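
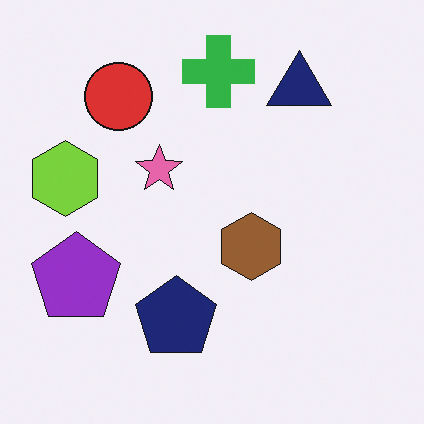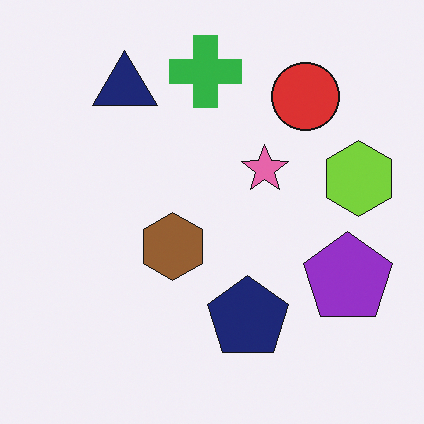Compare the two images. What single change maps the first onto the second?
It was flipped horizontally (left ↔ right).

The lime hexagon is in the left of the first image and the right of the second — shapes on opposite sides of the vertical midline have swapped in a mirror flip.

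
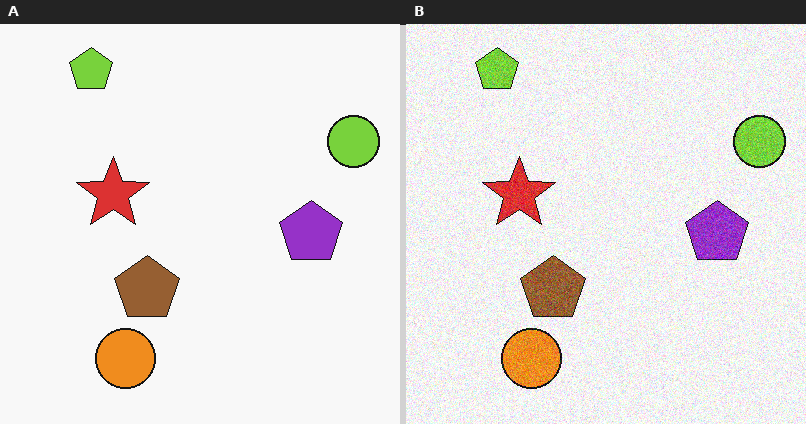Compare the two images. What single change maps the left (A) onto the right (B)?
This is the original image degraded with visible gaussian noise.

Random speckle covers the whole image, including the flat background.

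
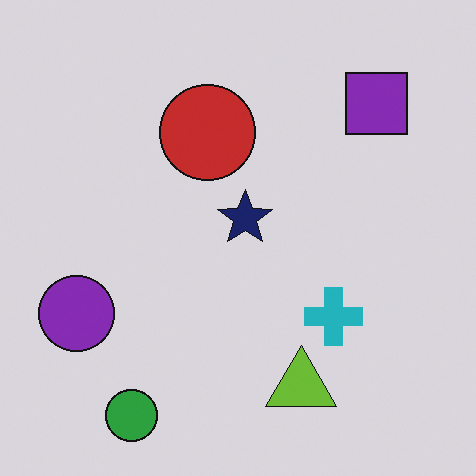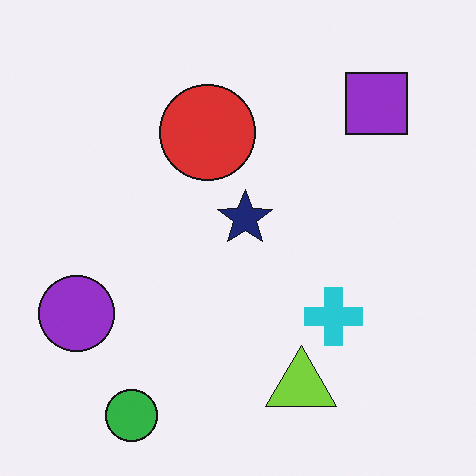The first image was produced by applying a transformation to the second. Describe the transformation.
Darkened a little.

Every pixel — background and shapes alike — is uniformly darkened.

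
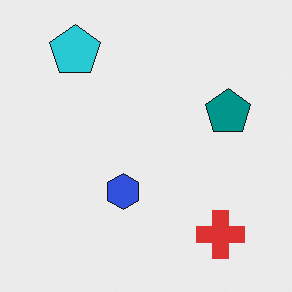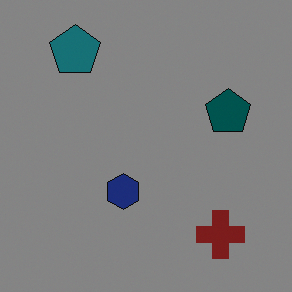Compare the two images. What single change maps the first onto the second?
Darkened a lot.

Every pixel — background and shapes alike — is uniformly darkened.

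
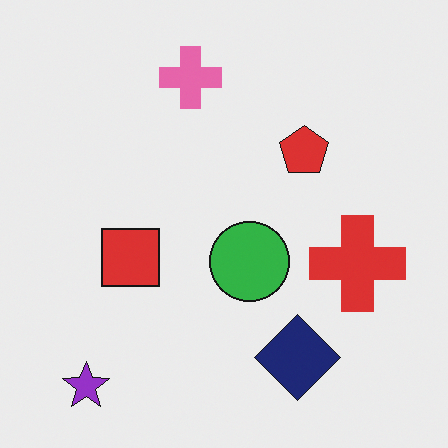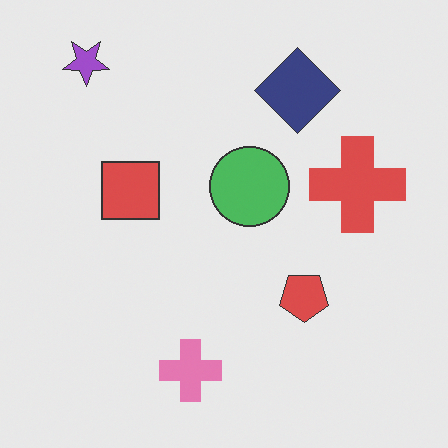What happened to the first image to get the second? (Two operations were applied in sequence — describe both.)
The transformation is: flipped vertically (top ↔ bottom), then given slightly reduced contrast.

The purple star is in the bottom-left of the first image and the top-left of the second — shapes on opposite sides of the horizontal midline have swapped in a mirror flip. Tones are pushed toward mid-grey across the whole image — a global contrast change.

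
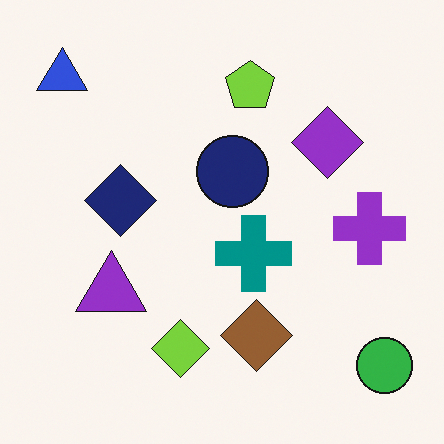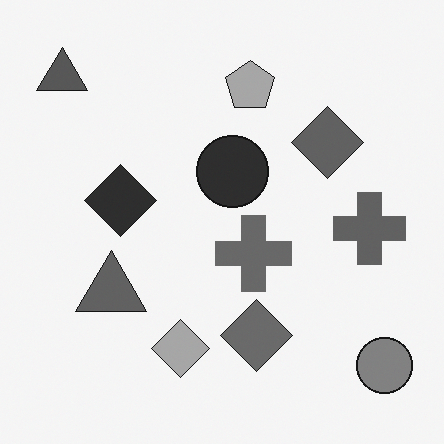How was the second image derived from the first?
Converted to grayscale.

All color is removed — every shape is now a shade of grey.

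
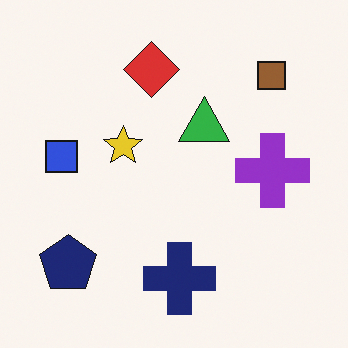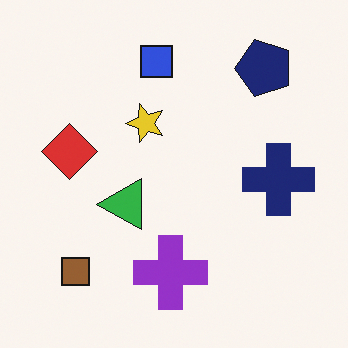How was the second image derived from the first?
Transposed (reflected across the top-left ↔ bottom-right diagonal).

Shapes have swapped their row and column positions — what was in the top-right is now in the bottom-left — a diagonal reflection.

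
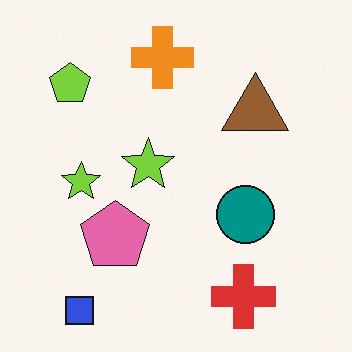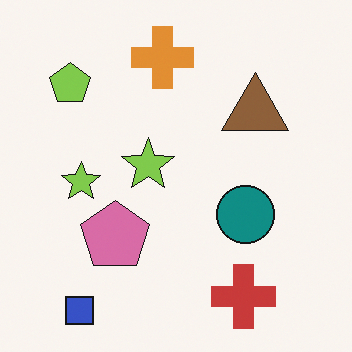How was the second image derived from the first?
Slightly desaturated.

All colors are more muted and greyish — a global saturation change.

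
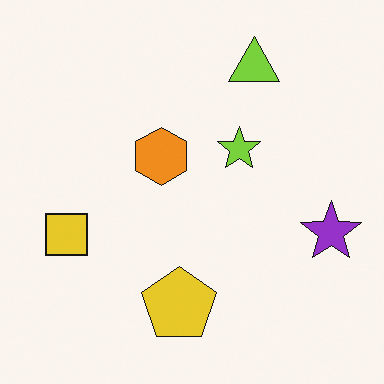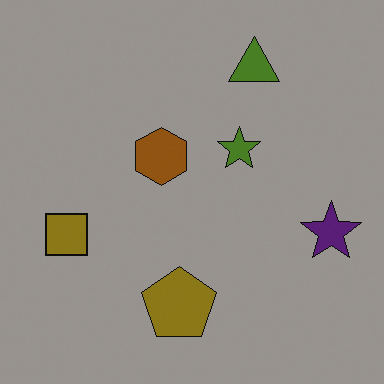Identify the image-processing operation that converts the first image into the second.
The transformation is: substantially darkened.

Every pixel — background and shapes alike — is uniformly darkened.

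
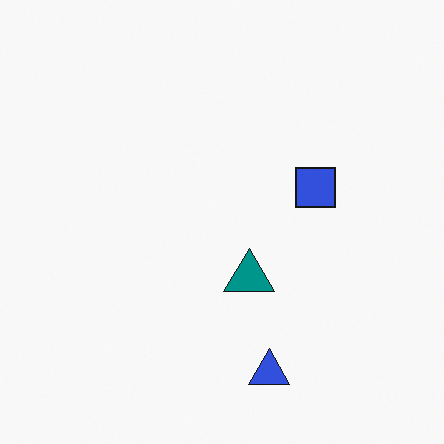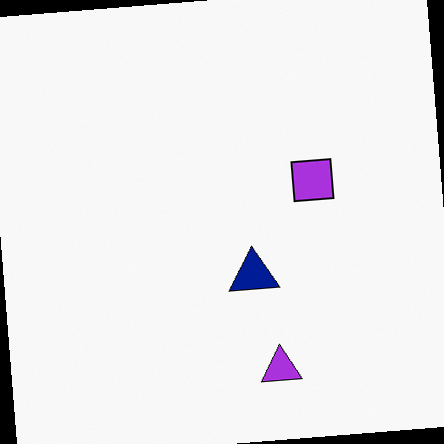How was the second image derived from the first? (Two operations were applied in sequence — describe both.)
This is the original image hue-shifted by a small amount, then rotated counter-clockwise by a few degrees.

Every shape's color has rotated by the same amount around the hue wheel — a uniform hue shift. Every shape is tilted by the same angle and the image corners show triangular fill wedges — a whole-image rotation by a non-right angle.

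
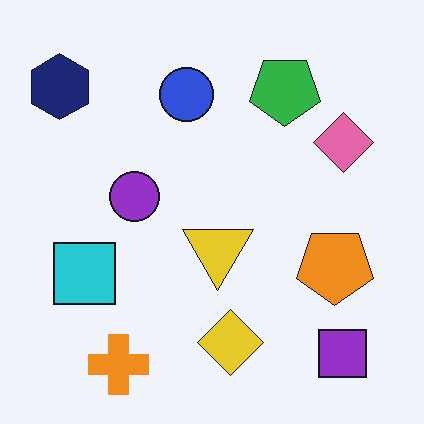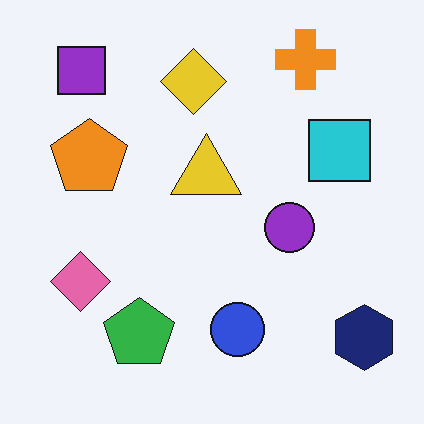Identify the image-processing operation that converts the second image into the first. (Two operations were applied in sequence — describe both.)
The image was rotated 180°, then JPEG-compressed with visible artifacts.

The navy hexagon sits in the bottom-right of the second image and the top-left of the first — consistent with a whole-image 180° rotation. Blocky 8×8 compression artifacts appear around shape edges and the flat background shows ringing — characteristic JPEG degradation.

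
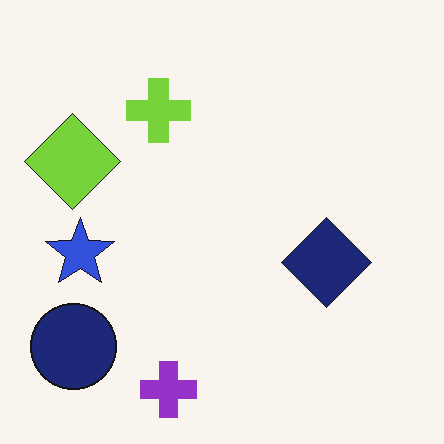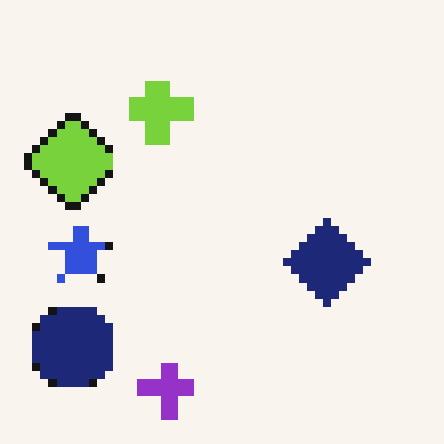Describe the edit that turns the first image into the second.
The image was pixelated into visible square blocks.

Shapes are reduced to large square blocks; fine edges and outlines are lost — a downscale-then-upscale (mosaic) effect.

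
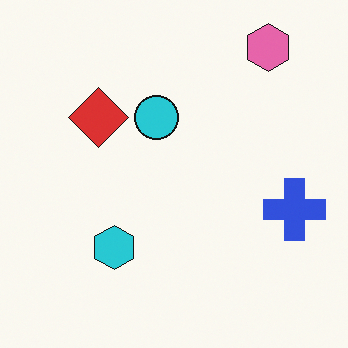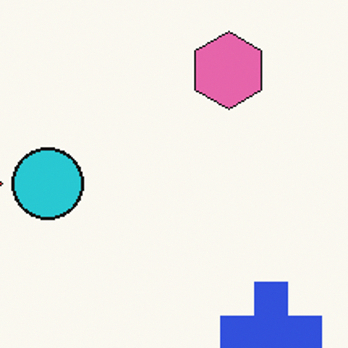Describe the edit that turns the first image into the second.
This is the original image cropped tightly and scaled back up.

The visible shapes are larger and the field of view is narrower; shapes near the original edges may be partly or wholly outside the frame — a crop-and-rescale.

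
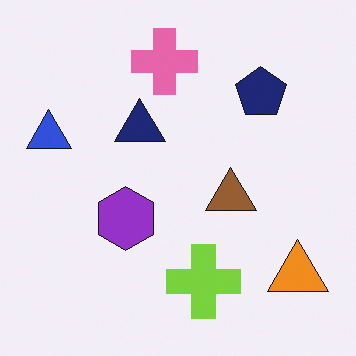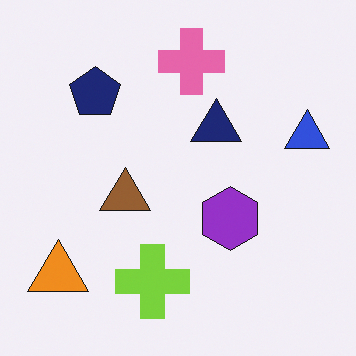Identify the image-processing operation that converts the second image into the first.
The image was flipped horizontally (left ↔ right).

The blue triangle is in the right of the second image and the left of the first — shapes on opposite sides of the vertical midline have swapped in a mirror flip.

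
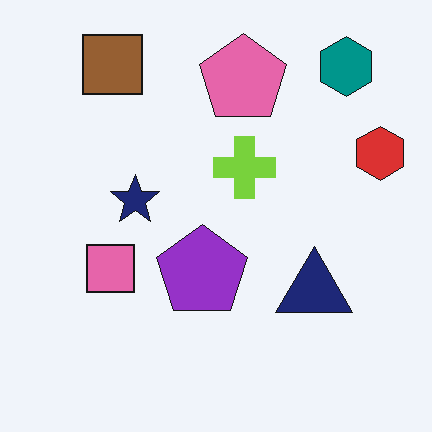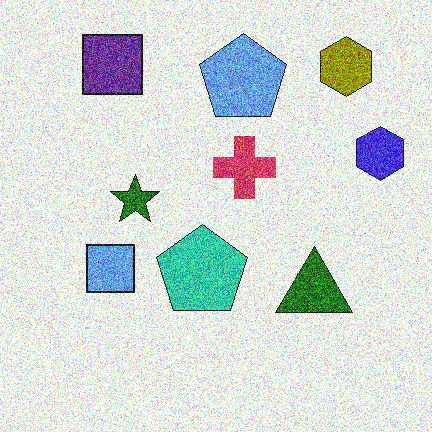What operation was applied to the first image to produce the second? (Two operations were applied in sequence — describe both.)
Hue-shifted through roughly half the color wheel, then degraded with a thick layer of grain.

Every shape's color has rotated by the same amount around the hue wheel — a uniform hue shift. Random speckle covers the whole image, including the flat background.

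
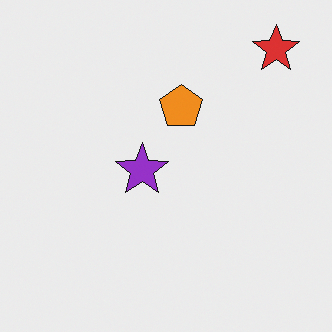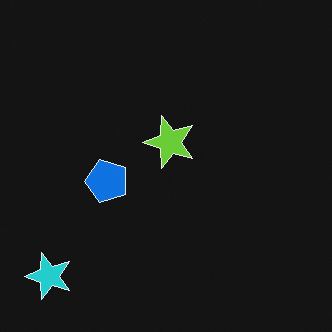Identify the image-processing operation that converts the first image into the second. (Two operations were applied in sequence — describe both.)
The second image is the first transposed (reflected across the top-left ↔ bottom-right diagonal), then color-inverted (negative).

Shapes have swapped their row and column positions — what was in the top-right is now in the bottom-left — a diagonal reflection. The light background has become dark and every shape's color is its complement — a photographic negative.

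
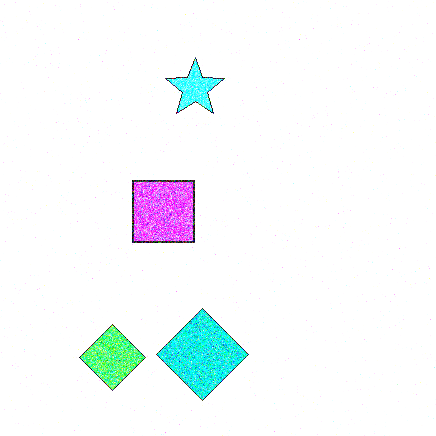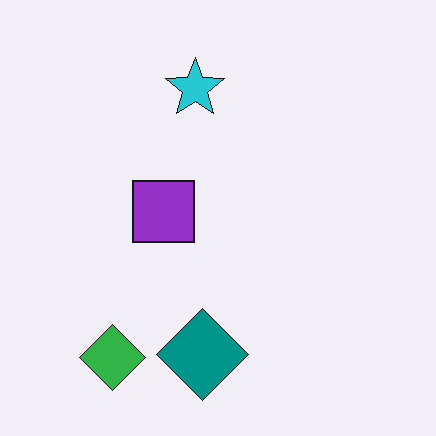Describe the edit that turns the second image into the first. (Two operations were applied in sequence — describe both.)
Degraded with strong gaussian noise, then brightened a lot.

Random speckle covers the whole image, including the flat background. Every pixel — background and shapes alike — is uniformly brightened.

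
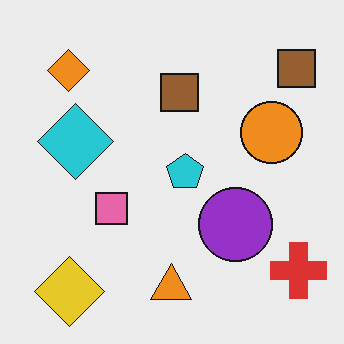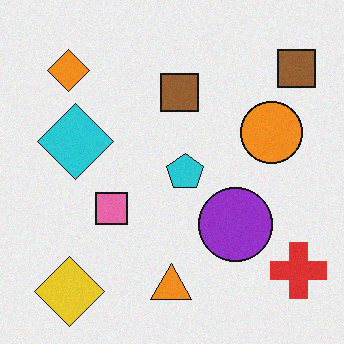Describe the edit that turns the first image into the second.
The second image is the first degraded with subtle gaussian noise.

Random speckle covers the whole image, including the flat background.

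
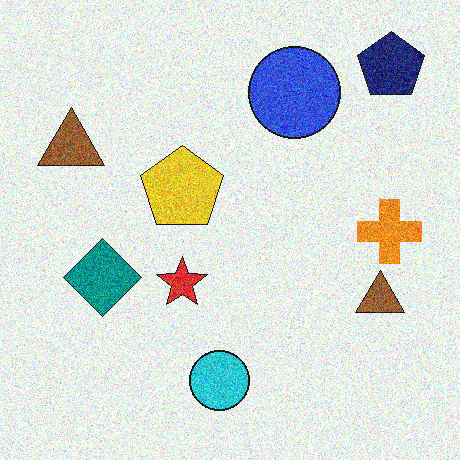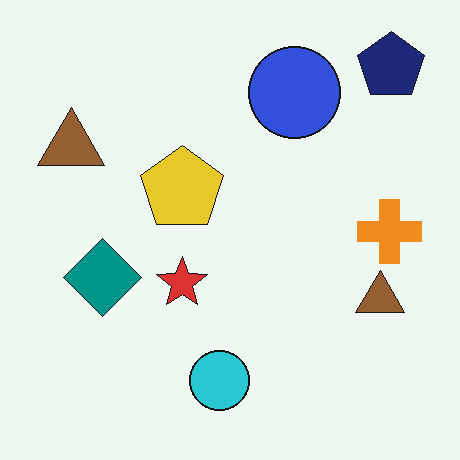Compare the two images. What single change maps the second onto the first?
The first image is the second degraded with a thick layer of grain.

Random speckle covers the whole image, including the flat background.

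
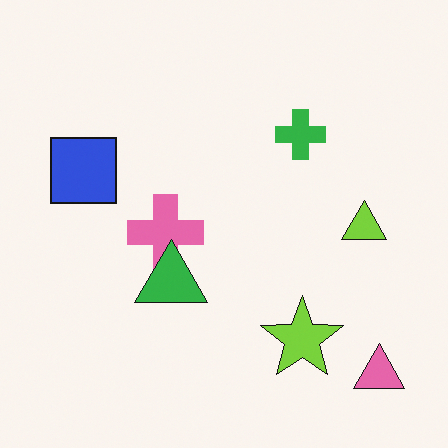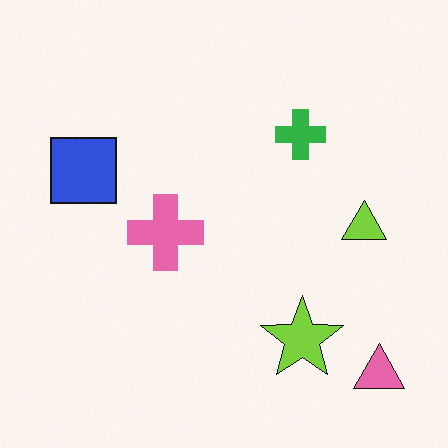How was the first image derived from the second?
Overlaid with an additional green triangle.

A green triangle appears in the first image that is absent from the second.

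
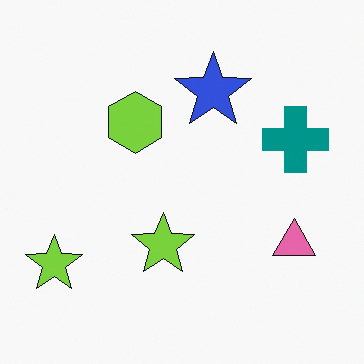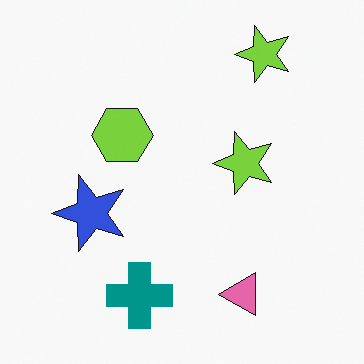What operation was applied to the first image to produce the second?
It was transposed (reflected across the top-left ↔ bottom-right diagonal).

Shapes have swapped their row and column positions — what was in the top-right is now in the bottom-left — a diagonal reflection.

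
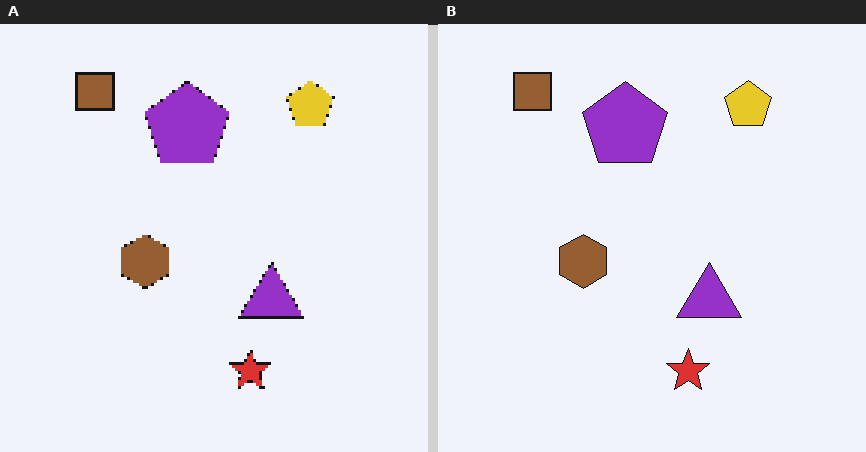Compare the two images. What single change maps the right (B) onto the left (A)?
The image was lightly pixelated (a mild mosaic effect).

Shapes are reduced to large square blocks; fine edges and outlines are lost — a downscale-then-upscale (mosaic) effect.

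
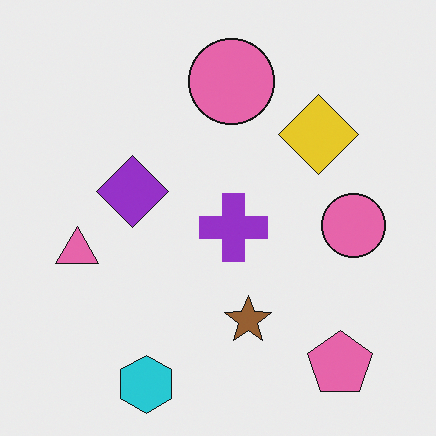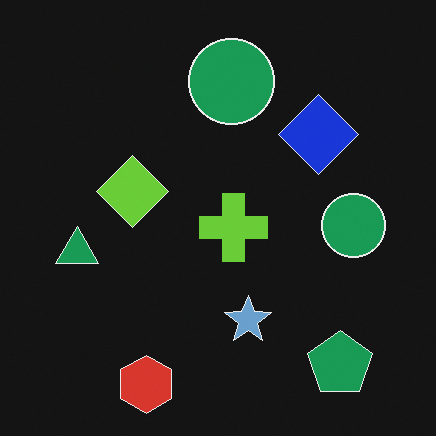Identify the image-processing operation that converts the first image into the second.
The transformation is: color-inverted (negative).

The light background has become dark and every shape's color is its complement — a photographic negative.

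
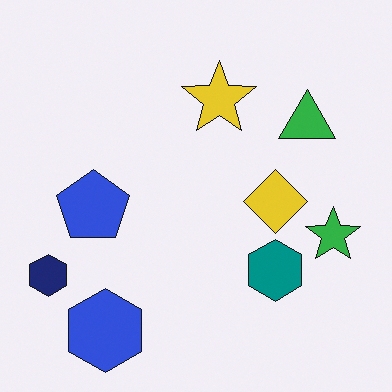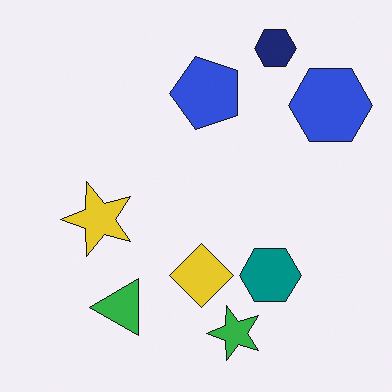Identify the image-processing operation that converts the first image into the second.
The transformation is: transposed (reflected across the top-left ↔ bottom-right diagonal).

Shapes have swapped their row and column positions — what was in the top-right is now in the bottom-left — a diagonal reflection.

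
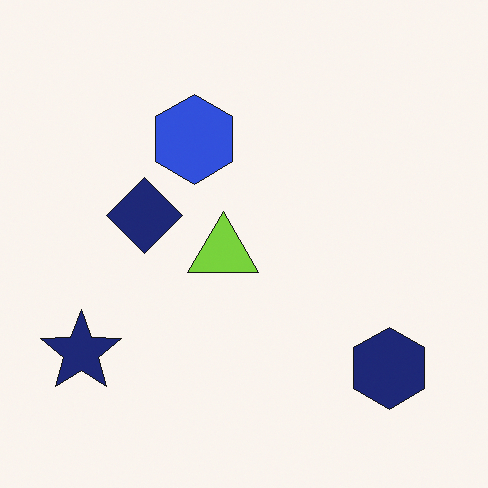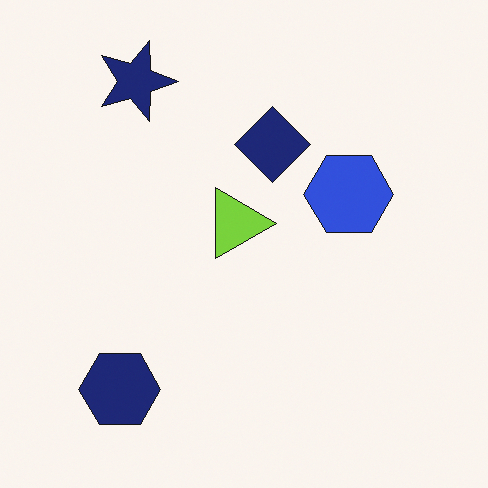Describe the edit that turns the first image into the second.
It was rotated 90° clockwise.

The navy star sits in the bottom-left of the first image and the top-left of the second — consistent with a whole-image 90° clockwise rotation.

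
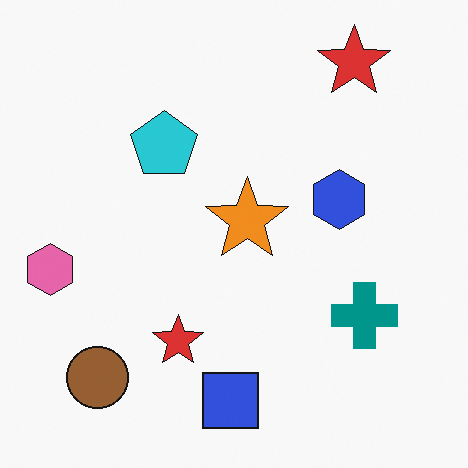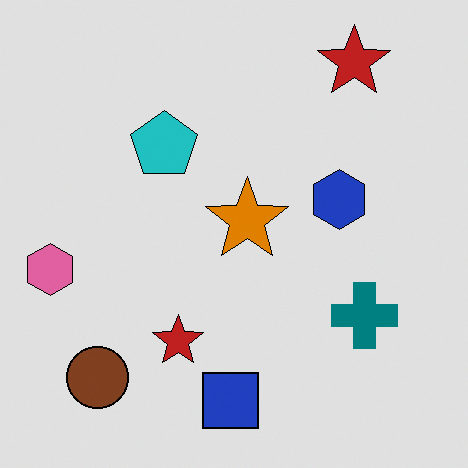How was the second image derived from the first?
The image was moderately posterized.

Each flat color has snapped to a coarser quantized level — most visibly, the near-white background has dropped to a flat grey.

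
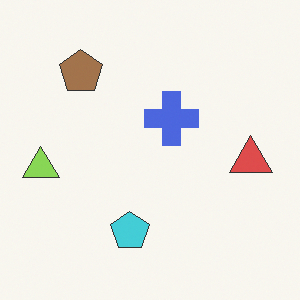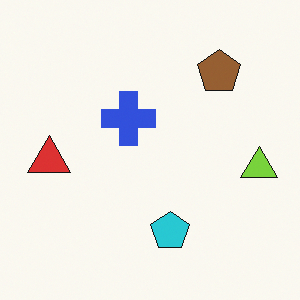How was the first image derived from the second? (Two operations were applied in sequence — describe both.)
It was flipped horizontally (left ↔ right), then given slightly reduced contrast.

The lime triangle is in the right of the second image and the left of the first — shapes on opposite sides of the vertical midline have swapped in a mirror flip. Tones are pushed toward mid-grey across the whole image — a global contrast change.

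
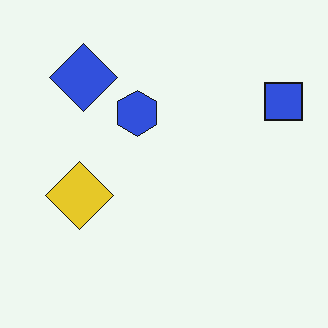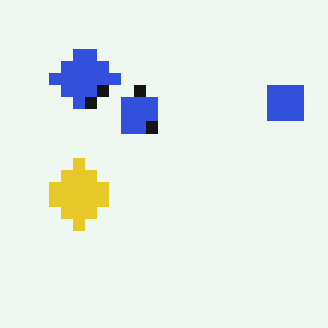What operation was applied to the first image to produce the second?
The second image is the first coarsely pixelated.

Shapes are reduced to large square blocks; fine edges and outlines are lost — a downscale-then-upscale (mosaic) effect.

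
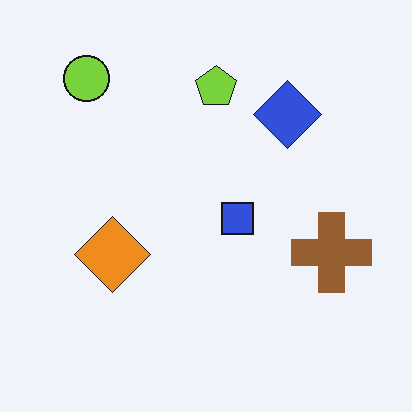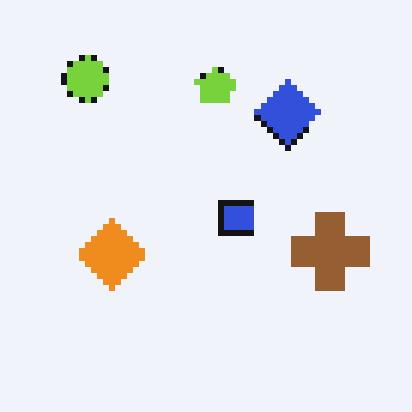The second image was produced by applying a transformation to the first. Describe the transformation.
The image was pixelated into visible square blocks.

Shapes are reduced to large square blocks; fine edges and outlines are lost — a downscale-then-upscale (mosaic) effect.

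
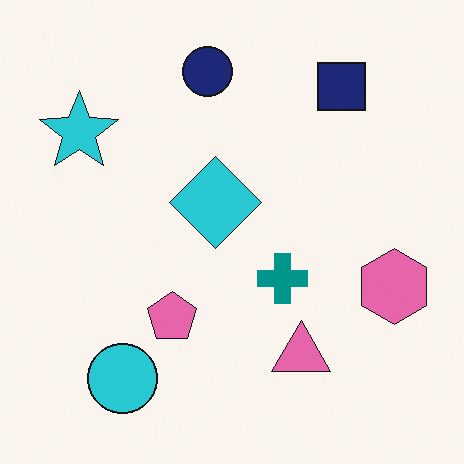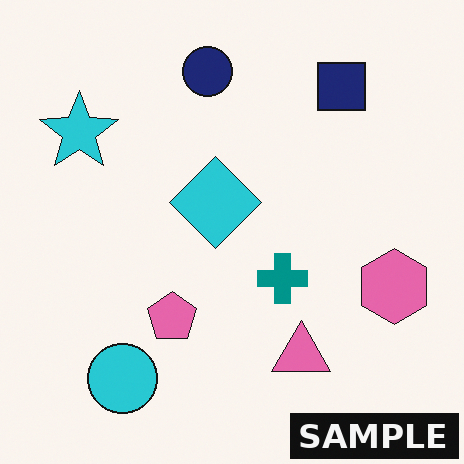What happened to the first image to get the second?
The transformation is: watermarked with the text "SAMPLE" in the lower-right corner.

A dark label reading "SAMPLE" appears in the lower-right corner.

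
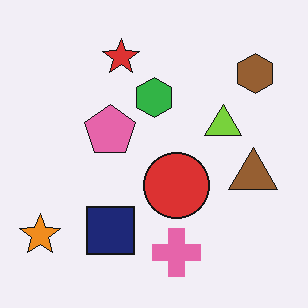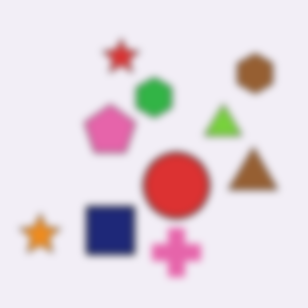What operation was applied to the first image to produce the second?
Moderately blurred.

Shape edges and outlines are uniformly softened across the whole image.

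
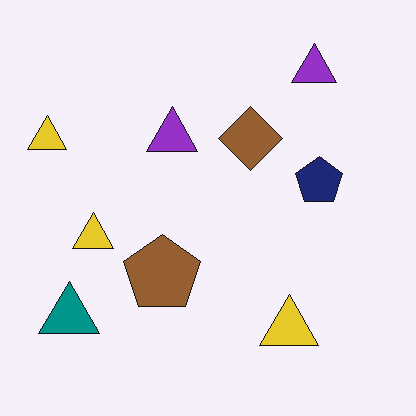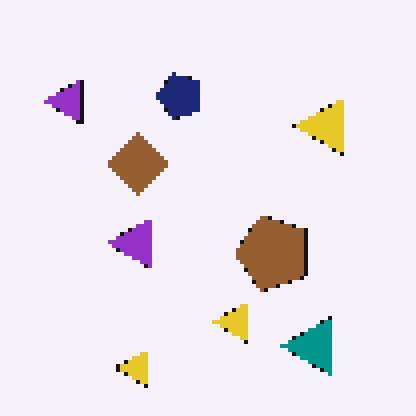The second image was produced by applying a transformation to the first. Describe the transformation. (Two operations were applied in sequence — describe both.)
The image was rotated 90° counter-clockwise, then mildly pixelated.

The teal triangle sits in the bottom-left of the first image and the bottom-right of the second — consistent with a whole-image 90° counter-clockwise rotation. Shapes are reduced to large square blocks; fine edges and outlines are lost — a downscale-then-upscale (mosaic) effect.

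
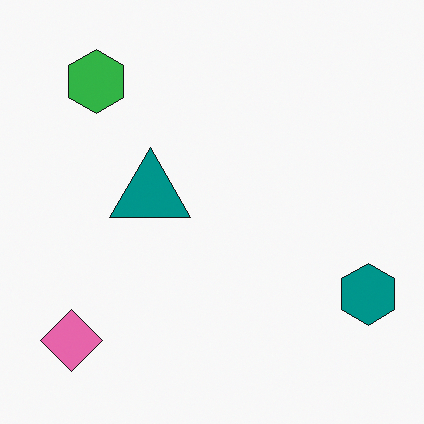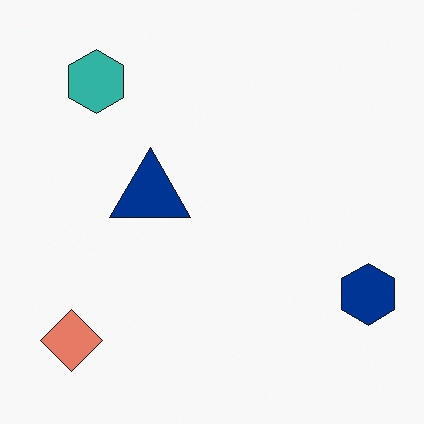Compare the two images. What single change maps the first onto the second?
It was hue-shifted slightly.

Every shape's color has rotated by the same amount around the hue wheel — a uniform hue shift.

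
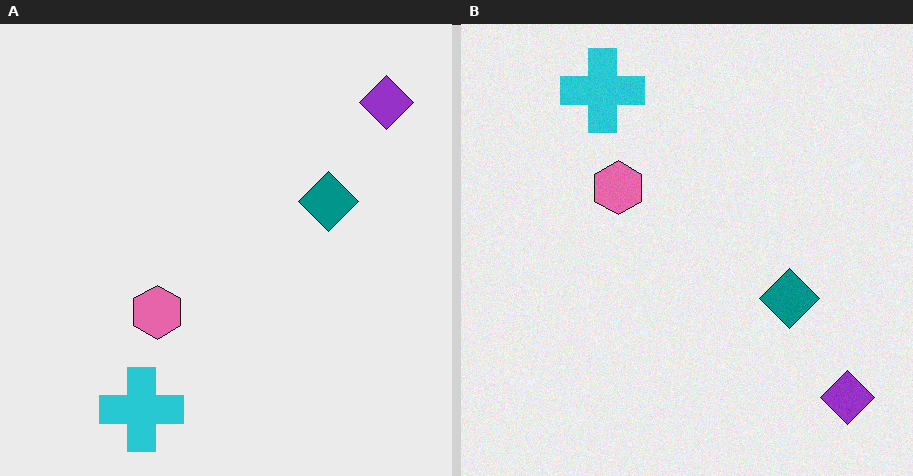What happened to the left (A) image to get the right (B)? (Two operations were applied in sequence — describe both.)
The image was degraded with subtle gaussian noise, then flipped vertically (top ↔ bottom).

Random speckle covers the whole image, including the flat background. The cyan cross is in the bottom-left of the left (A) image and the top-left of the right (B) — shapes on opposite sides of the horizontal midline have swapped in a mirror flip.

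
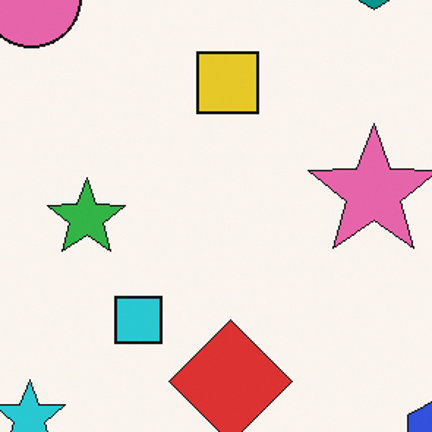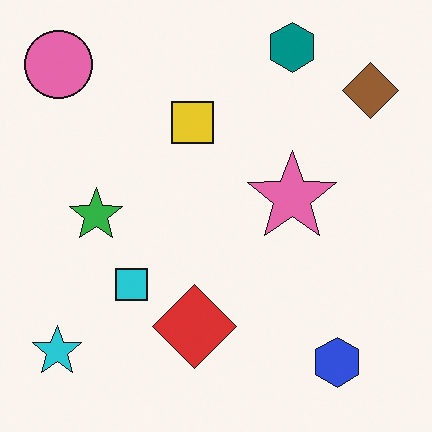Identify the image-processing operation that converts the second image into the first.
This is the original image cropped to a modestly smaller region and rescaled.

The visible shapes are larger and the field of view is narrower; shapes near the original edges may be partly or wholly outside the frame — a crop-and-rescale.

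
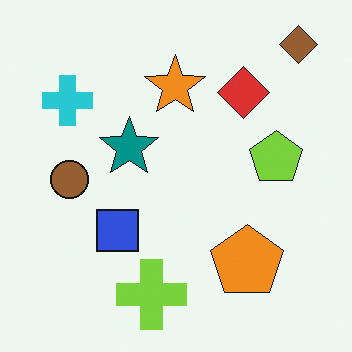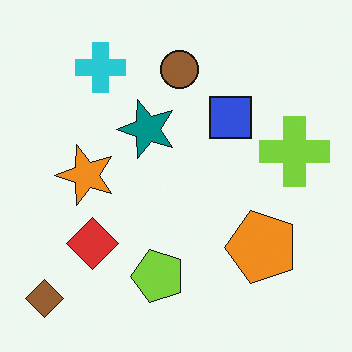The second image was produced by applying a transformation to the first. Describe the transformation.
The transformation is: transposed (reflected across the top-left ↔ bottom-right diagonal).

Shapes have swapped their row and column positions — what was in the top-right is now in the bottom-left — a diagonal reflection.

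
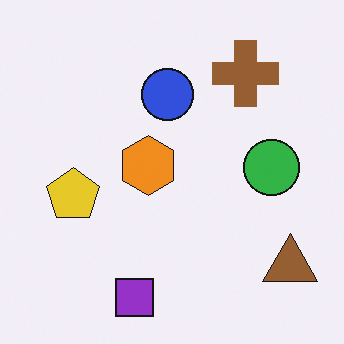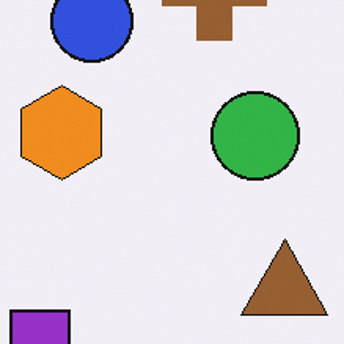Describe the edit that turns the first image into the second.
It was cropped slightly and scaled back up.

The visible shapes are larger and the field of view is narrower; shapes near the original edges may be partly or wholly outside the frame — a crop-and-rescale.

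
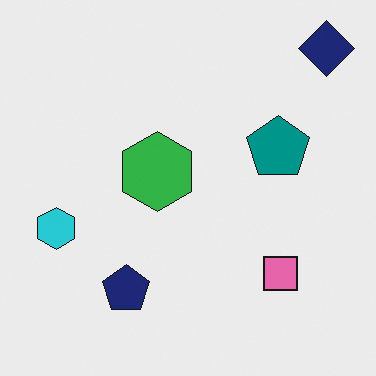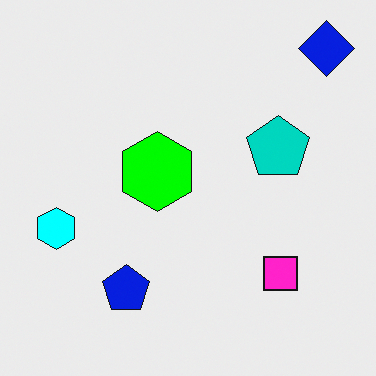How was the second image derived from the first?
The image was heavily oversaturated.

All colors are more vivid — a global saturation change.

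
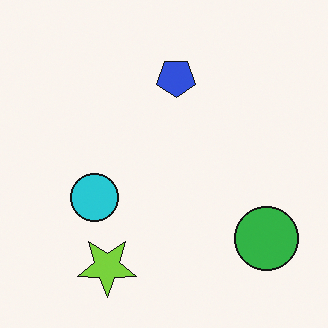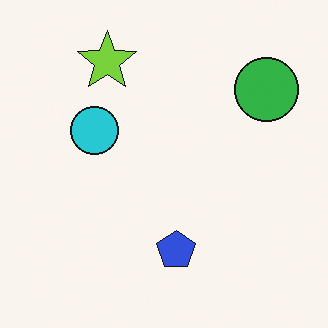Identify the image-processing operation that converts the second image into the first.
Flipped vertically (top ↔ bottom).

The lime star is in the top-left of the second image and the bottom-left of the first — shapes on opposite sides of the horizontal midline have swapped in a mirror flip.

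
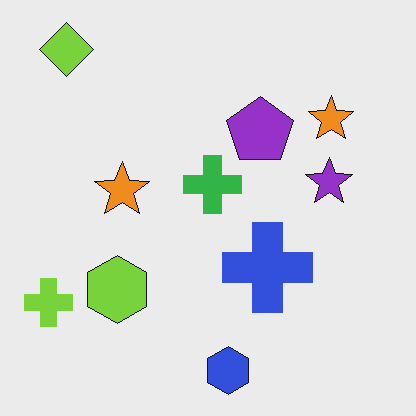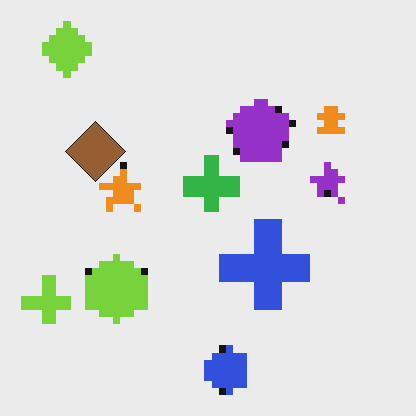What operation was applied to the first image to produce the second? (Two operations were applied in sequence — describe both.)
Pixelated into visible square blocks, then overlaid with an additional brown diamond.

Shapes are reduced to large square blocks; fine edges and outlines are lost — a downscale-then-upscale (mosaic) effect. A brown diamond appears in the second image that is absent from the first.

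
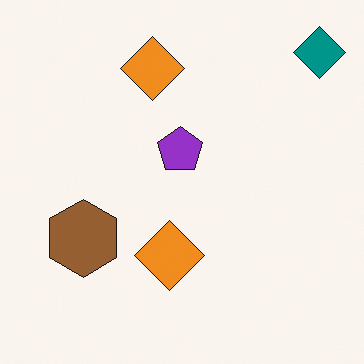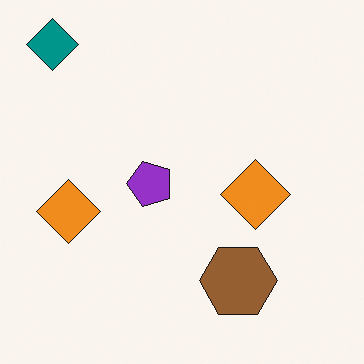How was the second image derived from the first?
The transformation is: rotated 90° counter-clockwise.

The teal diamond sits in the top-right of the first image and the top-left of the second — consistent with a whole-image 90° counter-clockwise rotation.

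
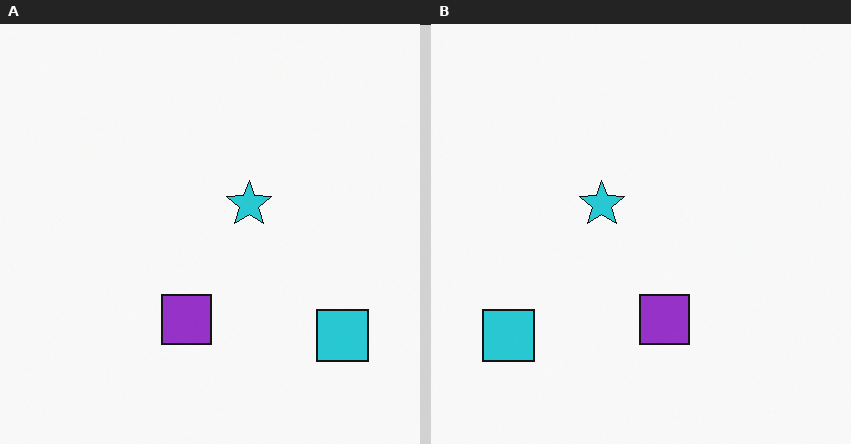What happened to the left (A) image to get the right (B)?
The right (B) image is the left (A) flipped horizontally (left ↔ right).

The cyan square is in the bottom-right of the left (A) image and the bottom-left of the right (B) — shapes on opposite sides of the vertical midline have swapped in a mirror flip.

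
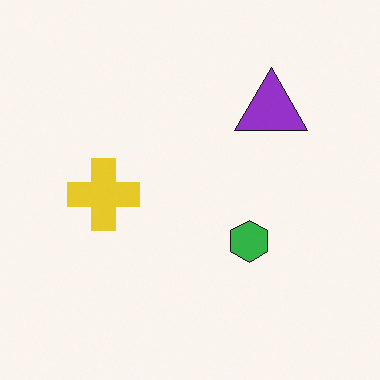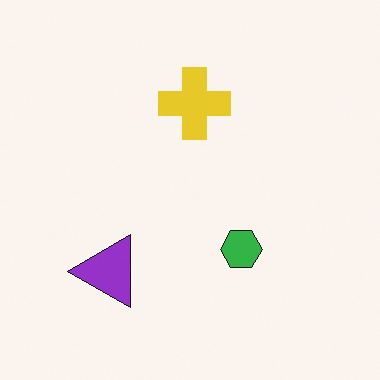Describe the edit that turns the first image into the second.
This is the original image transposed (reflected across the top-left ↔ bottom-right diagonal).

Shapes have swapped their row and column positions — what was in the top-right is now in the bottom-left — a diagonal reflection.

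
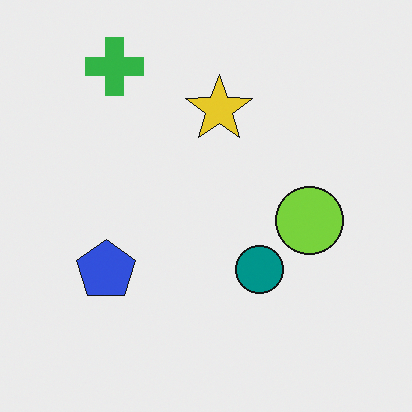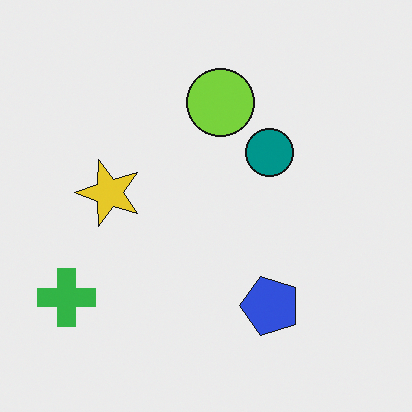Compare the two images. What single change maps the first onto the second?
It was rotated 90° counter-clockwise.

The green cross sits in the top-left of the first image and the bottom-left of the second — consistent with a whole-image 90° counter-clockwise rotation.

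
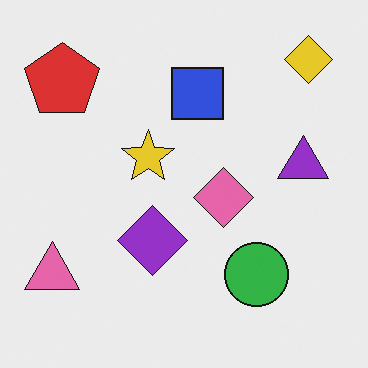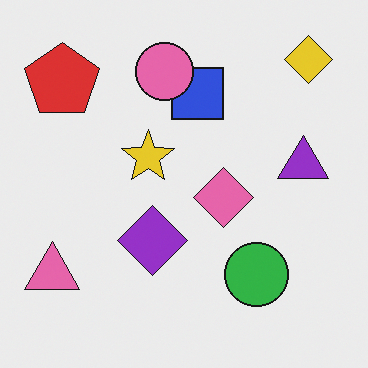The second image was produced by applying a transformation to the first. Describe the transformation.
This is the original image overlaid with an additional pink circle.

A pink circle appears in the second image that is absent from the first.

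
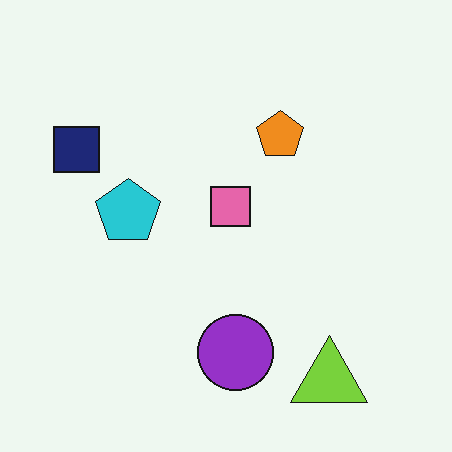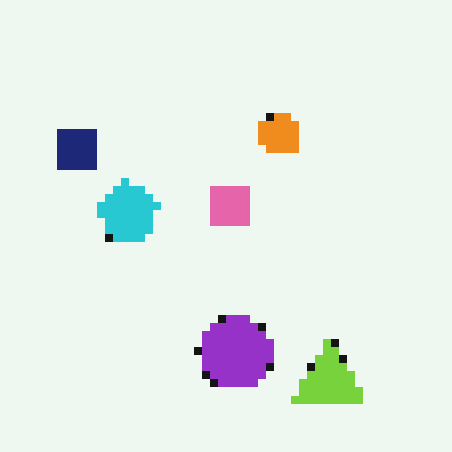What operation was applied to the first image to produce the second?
The transformation is: moderately pixelated.

Shapes are reduced to large square blocks; fine edges and outlines are lost — a downscale-then-upscale (mosaic) effect.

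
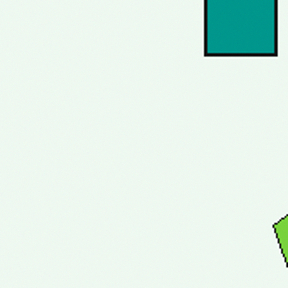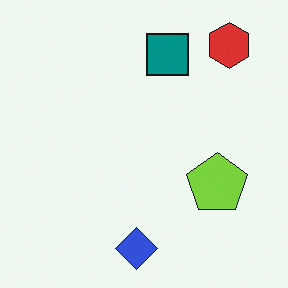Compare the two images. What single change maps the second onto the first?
The image was cropped tightly and scaled back up.

The visible shapes are larger and the field of view is narrower; shapes near the original edges may be partly or wholly outside the frame — a crop-and-rescale.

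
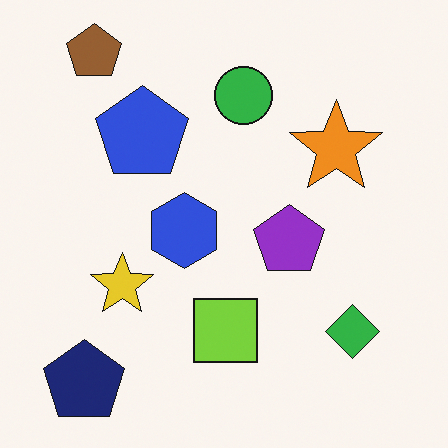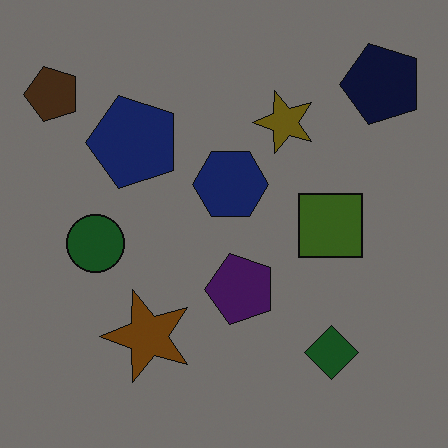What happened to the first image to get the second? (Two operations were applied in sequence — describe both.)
The transformation is: darkened a lot, then transposed (reflected across the top-left ↔ bottom-right diagonal).

Every pixel — background and shapes alike — is uniformly darkened. Shapes have swapped their row and column positions — what was in the top-right is now in the bottom-left — a diagonal reflection.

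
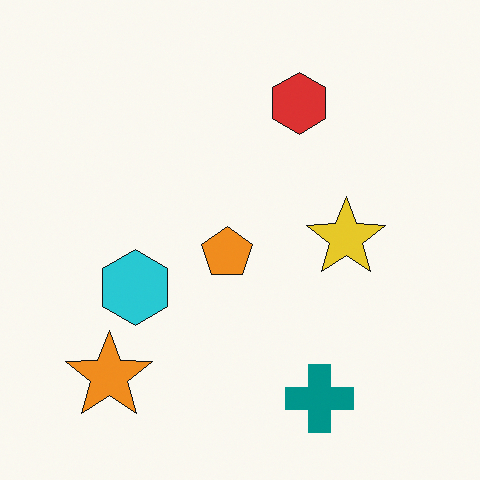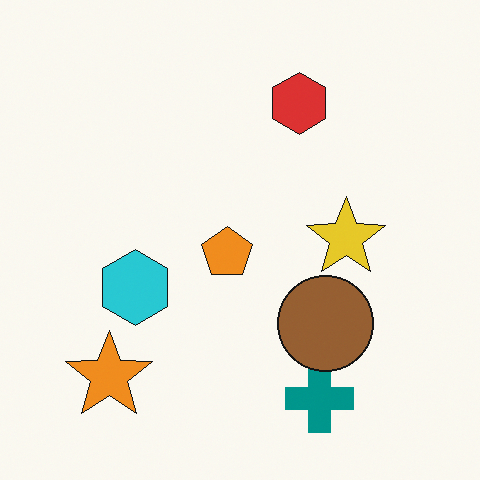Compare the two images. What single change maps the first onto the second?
Overlaid with an additional brown circle.

A brown circle appears in the second image that is absent from the first.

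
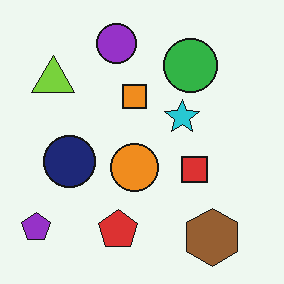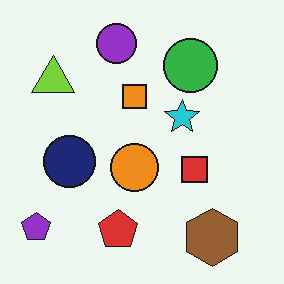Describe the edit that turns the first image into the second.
JPEG-compressed with visible artifacts.

Blocky 8×8 compression artifacts appear around shape edges and the flat background shows ringing — characteristic JPEG degradation.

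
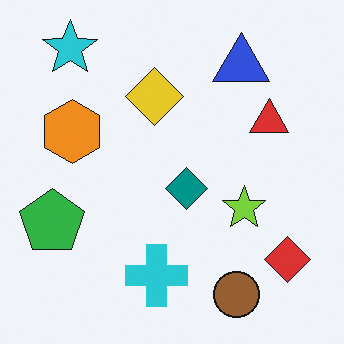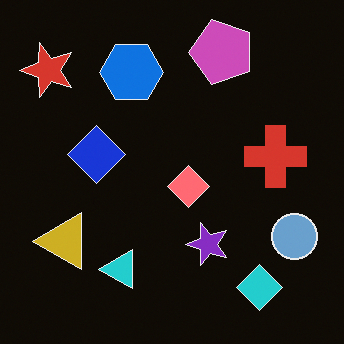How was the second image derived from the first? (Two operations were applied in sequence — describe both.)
This is the original image color-inverted (negative), then transposed (reflected across the top-left ↔ bottom-right diagonal).

The light background has become dark and every shape's color is its complement — a photographic negative. Shapes have swapped their row and column positions — what was in the top-right is now in the bottom-left — a diagonal reflection.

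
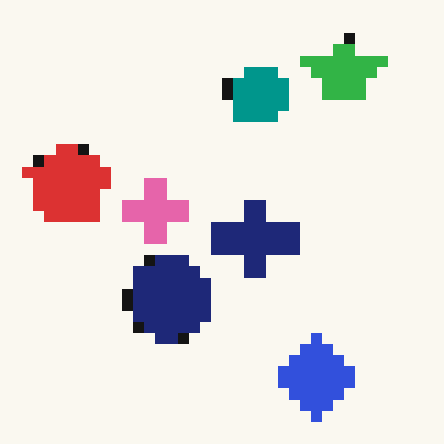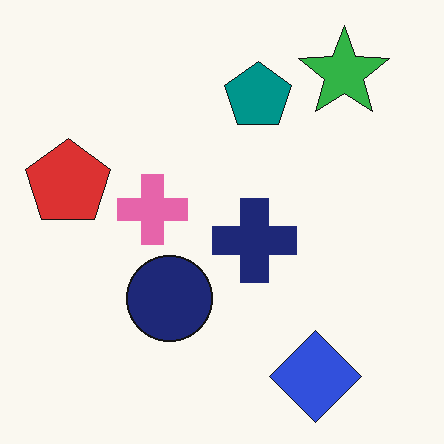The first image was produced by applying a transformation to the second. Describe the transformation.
The image was coarsely pixelated.

Shapes are reduced to large square blocks; fine edges and outlines are lost — a downscale-then-upscale (mosaic) effect.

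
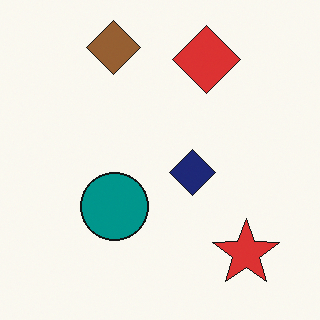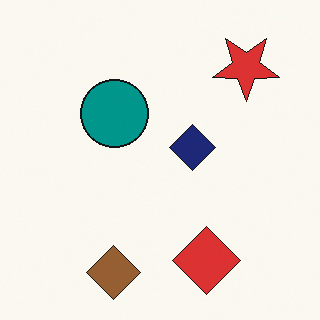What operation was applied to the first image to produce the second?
The second image is the first flipped vertically (top ↔ bottom).

The brown diamond is in the top of the first image and the bottom of the second — shapes on opposite sides of the horizontal midline have swapped in a mirror flip.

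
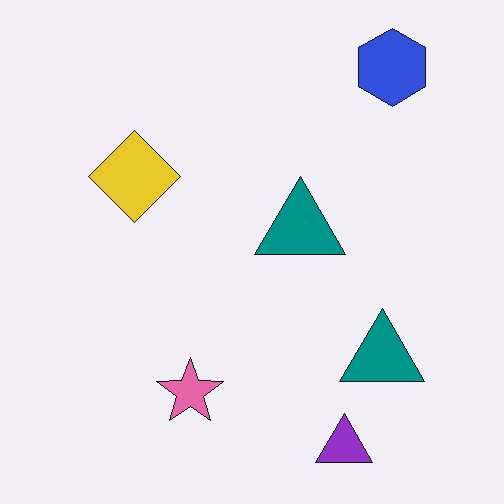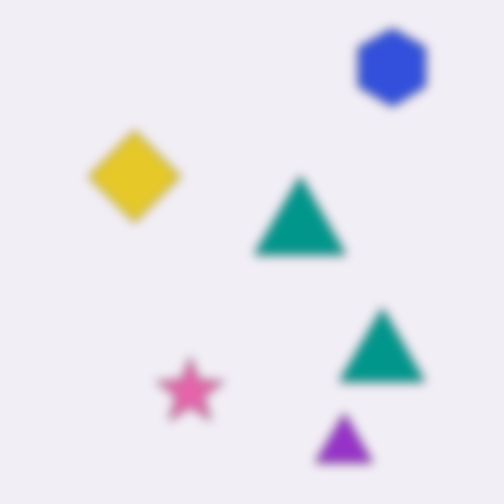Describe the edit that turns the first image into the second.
This is the original image strongly gaussian-blurred.

Shape edges and outlines are uniformly softened across the whole image.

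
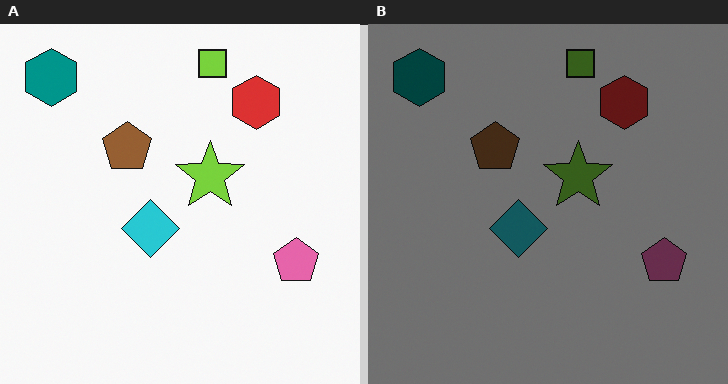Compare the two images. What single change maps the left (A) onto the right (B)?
Noticeably darkened.

Every pixel — background and shapes alike — is uniformly darkened.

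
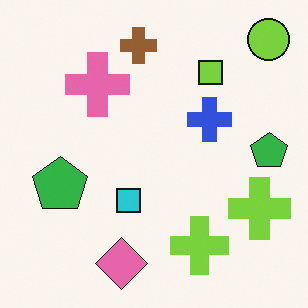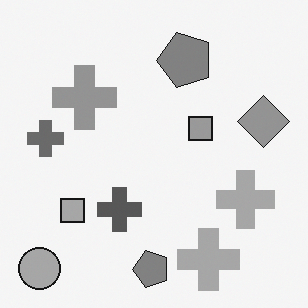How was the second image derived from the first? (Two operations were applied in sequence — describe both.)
Converted to grayscale, then transposed (reflected across the top-left ↔ bottom-right diagonal).

All color is removed — every shape is now a shade of grey. Shapes have swapped their row and column positions — what was in the top-right is now in the bottom-left — a diagonal reflection.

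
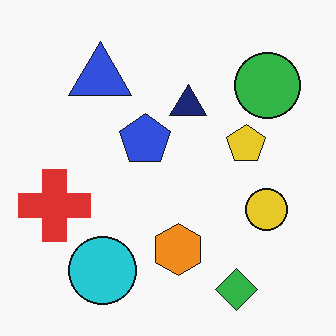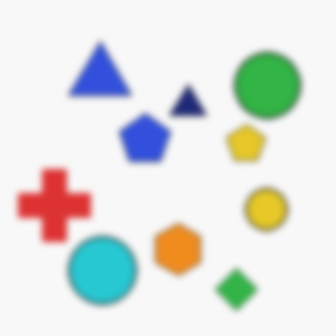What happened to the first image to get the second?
The transformation is: noticeably gaussian-blurred.

Shape edges and outlines are uniformly softened across the whole image.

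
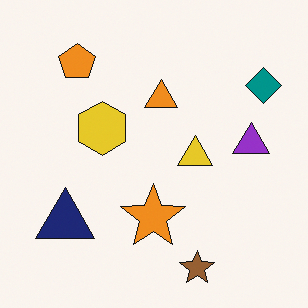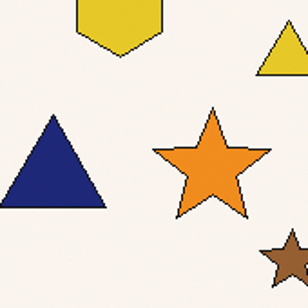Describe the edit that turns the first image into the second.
Cropped tightly and scaled back up.

The visible shapes are larger and the field of view is narrower; shapes near the original edges may be partly or wholly outside the frame — a crop-and-rescale.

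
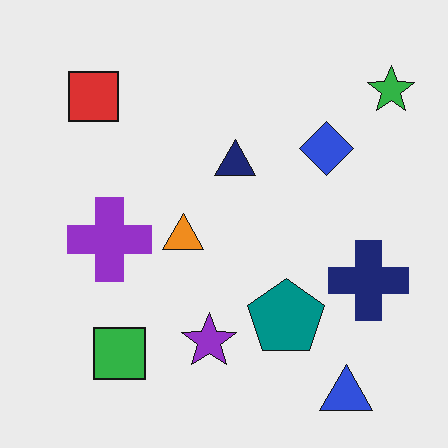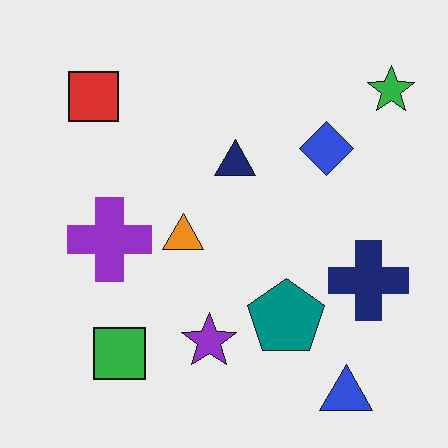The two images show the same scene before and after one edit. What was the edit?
The second image is the first given moderate JPEG compression.

Blocky 8×8 compression artifacts appear around shape edges and the flat background shows ringing — characteristic JPEG degradation.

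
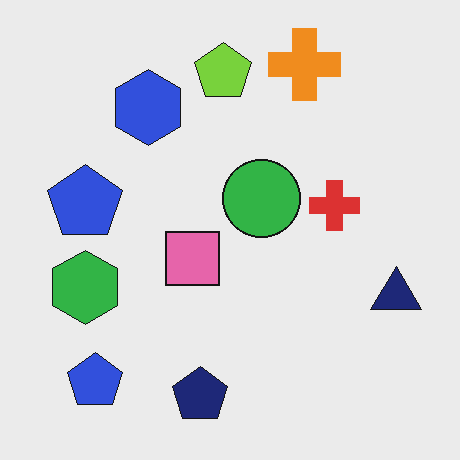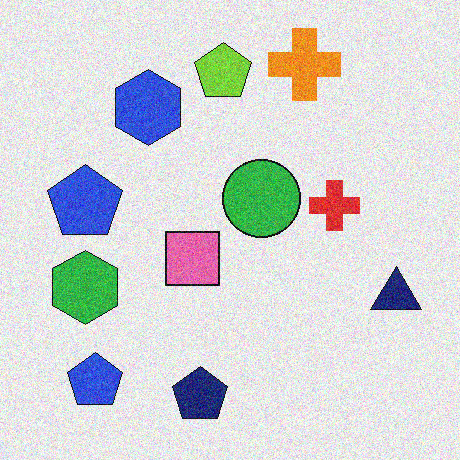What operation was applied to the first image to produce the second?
This is the original image degraded with moderate additive noise.

Random speckle covers the whole image, including the flat background.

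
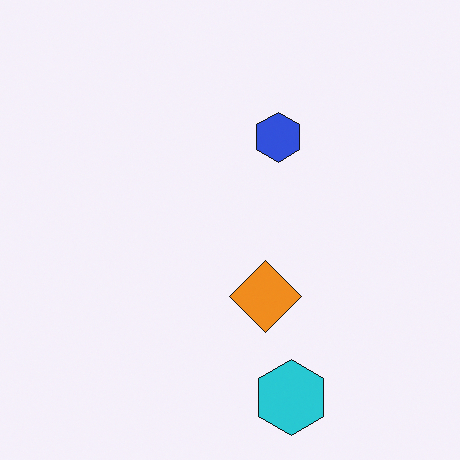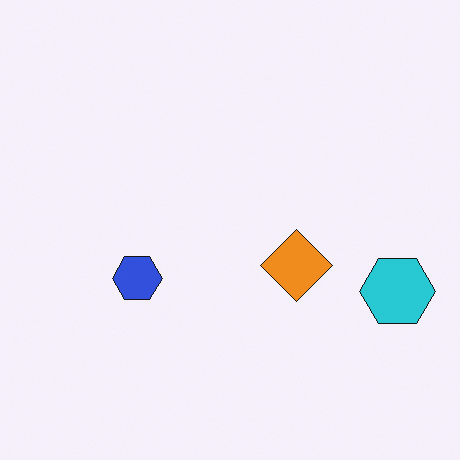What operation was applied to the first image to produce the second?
This is the original image transposed (reflected across the top-left ↔ bottom-right diagonal).

Shapes have swapped their row and column positions — what was in the top-right is now in the bottom-left — a diagonal reflection.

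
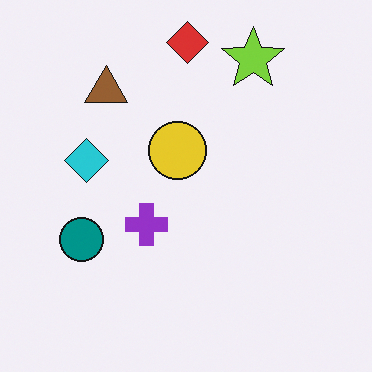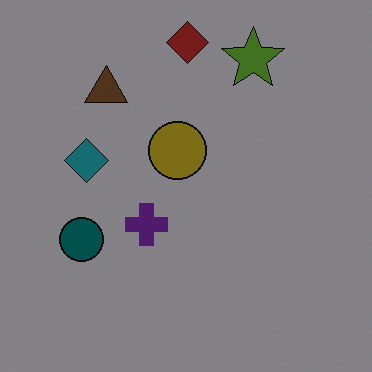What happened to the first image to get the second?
The second image is the first substantially darkened.

Every pixel — background and shapes alike — is uniformly darkened.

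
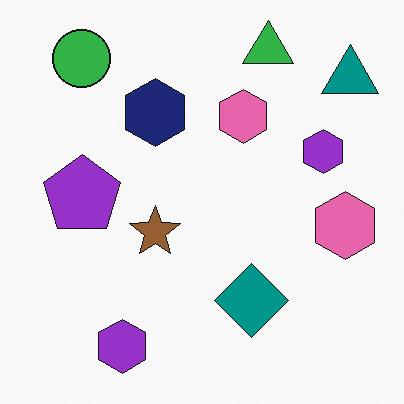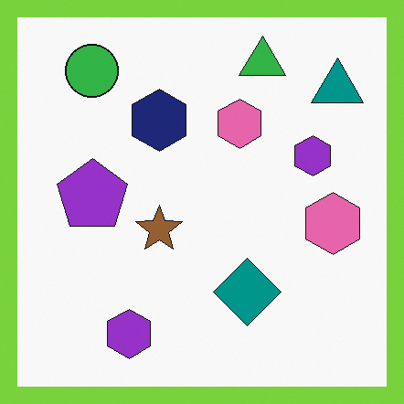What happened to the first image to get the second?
This is the original image framed with a lime border.

A solid lime frame runs around the edge of the second image, with the content slightly shrunk inside it.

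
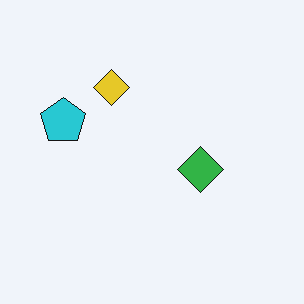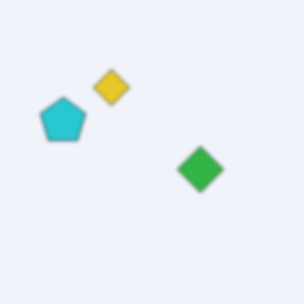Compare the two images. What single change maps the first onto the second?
This is the original image slightly softened.

Shape edges and outlines are uniformly softened across the whole image.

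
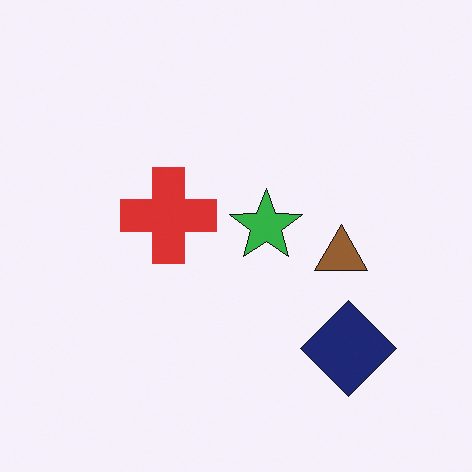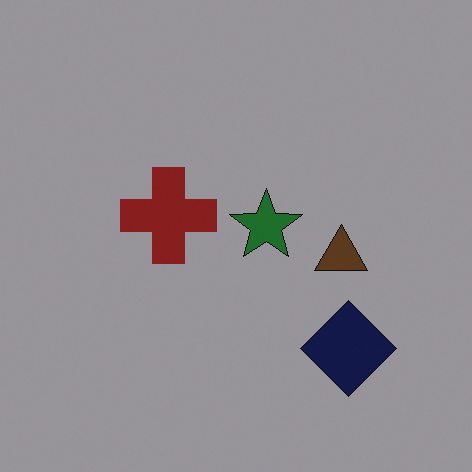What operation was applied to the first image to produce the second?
The second image is the first noticeably darkened.

Every pixel — background and shapes alike — is uniformly darkened.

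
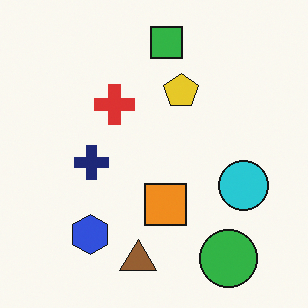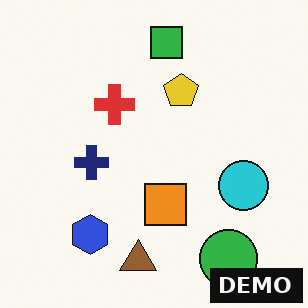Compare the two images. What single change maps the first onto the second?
The transformation is: watermarked with the text "DEMO" in the lower-right corner.

A dark label reading "DEMO" appears in the lower-right corner.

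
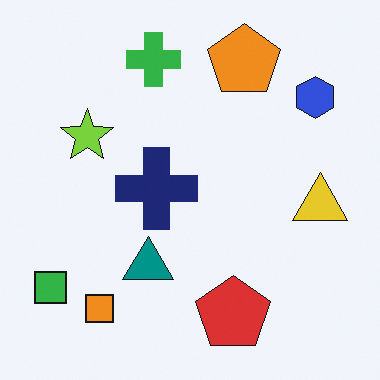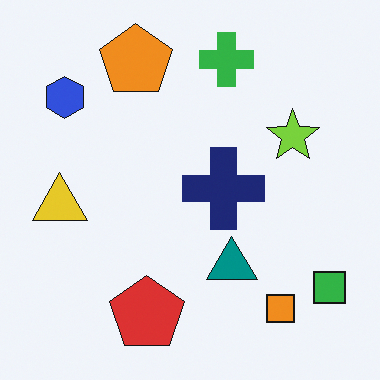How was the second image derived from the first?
It was flipped horizontally (left ↔ right).

The green square is in the bottom-left of the first image and the bottom-right of the second — shapes on opposite sides of the vertical midline have swapped in a mirror flip.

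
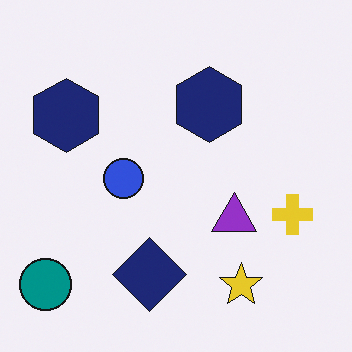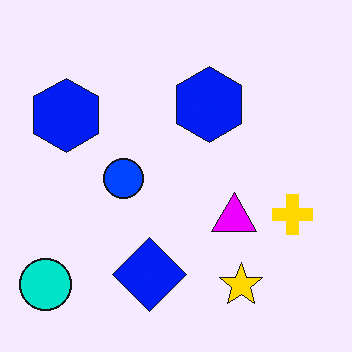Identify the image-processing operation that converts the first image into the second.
This is the original image made much more vivid (saturation change).

All colors are more vivid — a global saturation change.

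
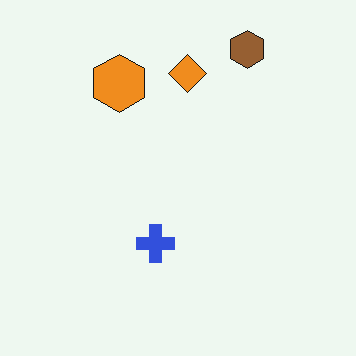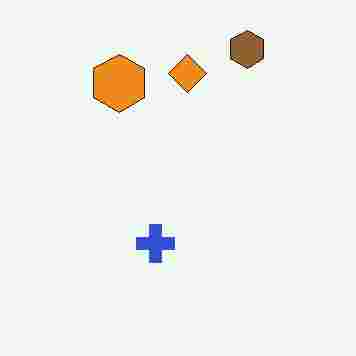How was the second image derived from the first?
It was degraded with heavy JPEG compression.

Blocky 8×8 compression artifacts appear around shape edges and the flat background shows ringing — characteristic JPEG degradation.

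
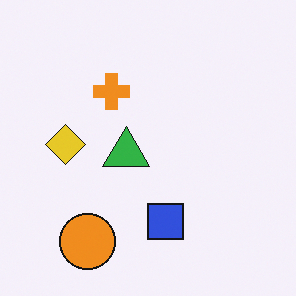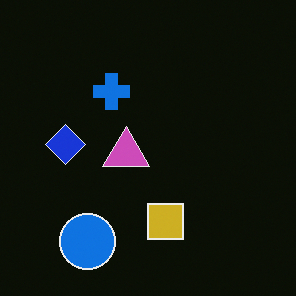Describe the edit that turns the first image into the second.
The second image is the first color-inverted (negative).

The light background has become dark and every shape's color is its complement — a photographic negative.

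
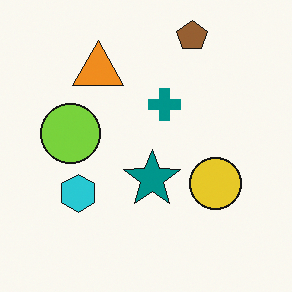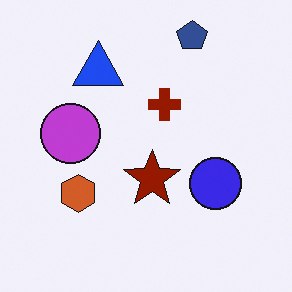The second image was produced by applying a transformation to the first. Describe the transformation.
Hue-shifted through roughly half the color wheel.

Every shape's color has rotated by the same amount around the hue wheel — a uniform hue shift.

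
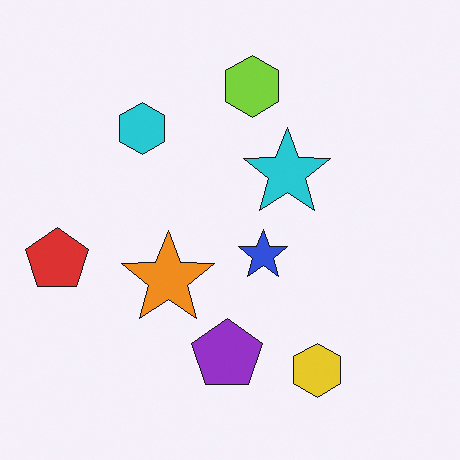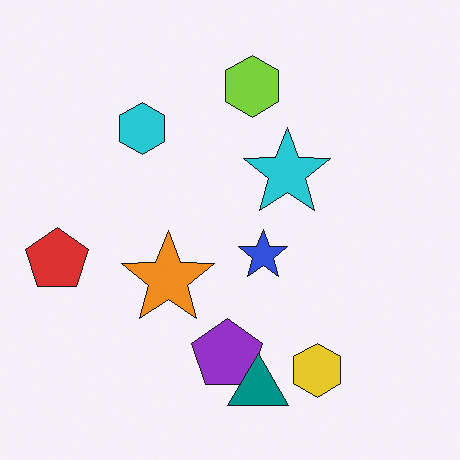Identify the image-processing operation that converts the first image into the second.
It was overlaid with an additional teal triangle.

A teal triangle appears in the second image that is absent from the first.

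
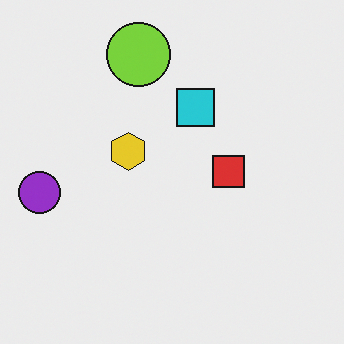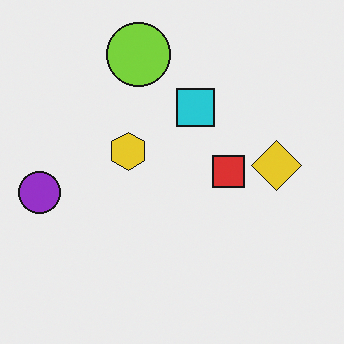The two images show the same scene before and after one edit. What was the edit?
It was overlaid with an additional yellow diamond.

A yellow diamond appears in the second image that is absent from the first.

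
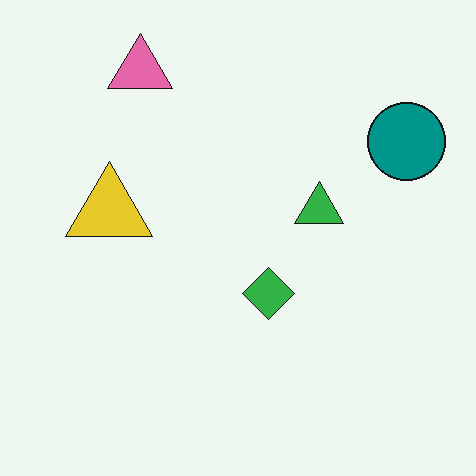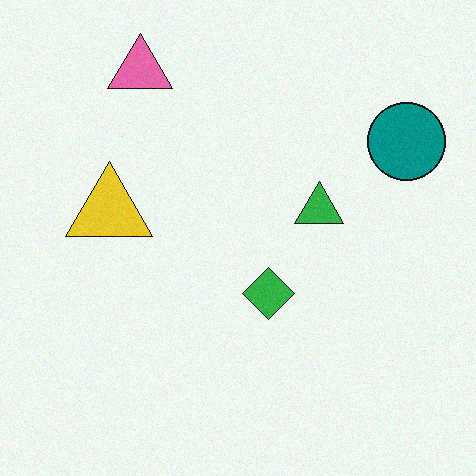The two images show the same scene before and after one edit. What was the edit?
Degraded with light additive noise.

Random speckle covers the whole image, including the flat background.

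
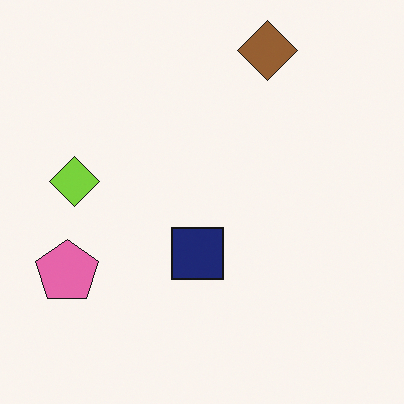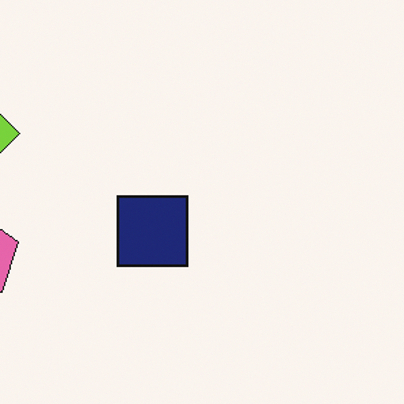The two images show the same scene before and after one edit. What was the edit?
The image was cropped to a modestly smaller region and rescaled.

The visible shapes are larger and the field of view is narrower; shapes near the original edges may be partly or wholly outside the frame — a crop-and-rescale.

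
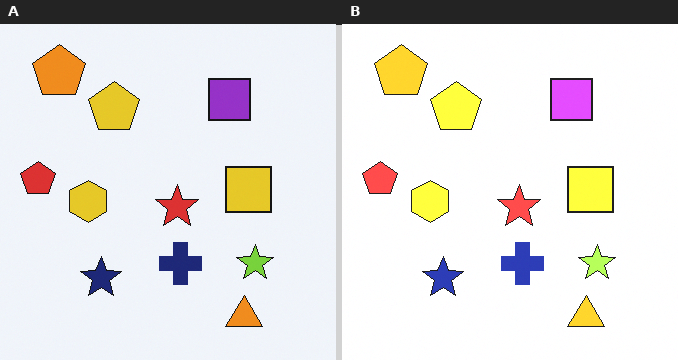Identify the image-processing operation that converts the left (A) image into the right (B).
The right (B) image is the left (A) noticeably brightened.

Every pixel — background and shapes alike — is uniformly brightened.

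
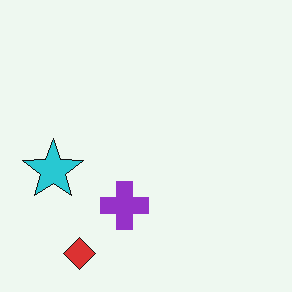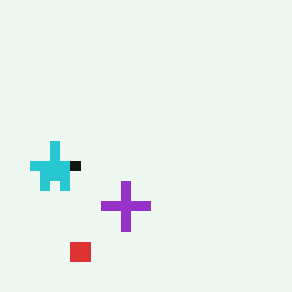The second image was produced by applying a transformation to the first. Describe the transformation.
The second image is the first coarsely pixelated.

Shapes are reduced to large square blocks; fine edges and outlines are lost — a downscale-then-upscale (mosaic) effect.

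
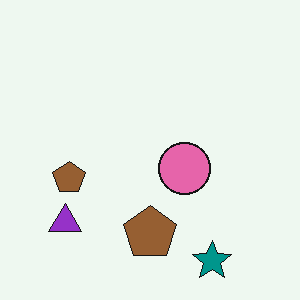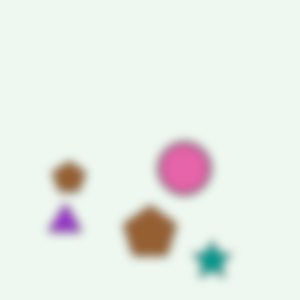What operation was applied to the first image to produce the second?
The image was heavily blurred.

Shape edges and outlines are uniformly softened across the whole image.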